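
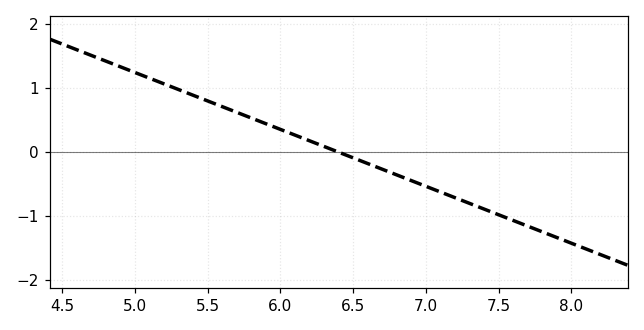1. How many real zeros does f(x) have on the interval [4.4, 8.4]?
1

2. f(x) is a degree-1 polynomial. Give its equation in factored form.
y = -0.89(x - 6.4)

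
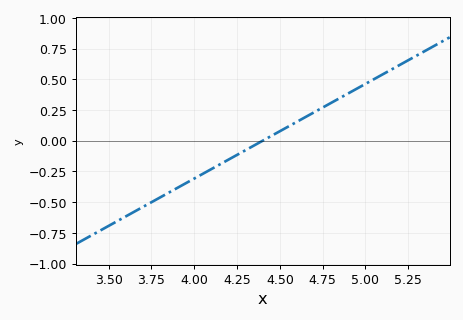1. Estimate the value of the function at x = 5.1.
0.54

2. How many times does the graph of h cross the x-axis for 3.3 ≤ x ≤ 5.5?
1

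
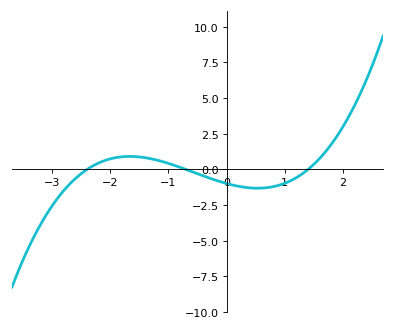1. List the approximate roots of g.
-2.4, -0.7, 1.4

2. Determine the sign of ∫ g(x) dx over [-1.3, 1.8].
negative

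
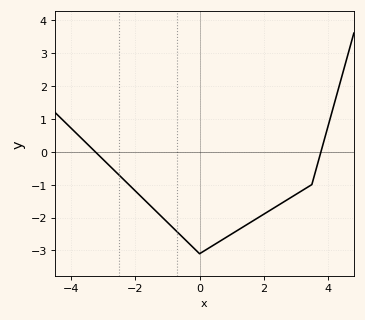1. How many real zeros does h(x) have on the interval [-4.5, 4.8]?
2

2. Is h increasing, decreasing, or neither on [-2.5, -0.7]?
decreasing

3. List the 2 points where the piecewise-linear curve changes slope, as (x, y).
(0, -3.1); (3.5, -1)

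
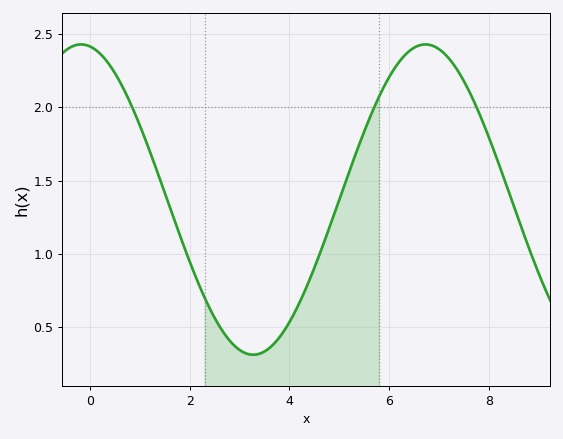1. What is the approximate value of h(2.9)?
0.35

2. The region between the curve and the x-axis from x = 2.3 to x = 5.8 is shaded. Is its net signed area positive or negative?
positive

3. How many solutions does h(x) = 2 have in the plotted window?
3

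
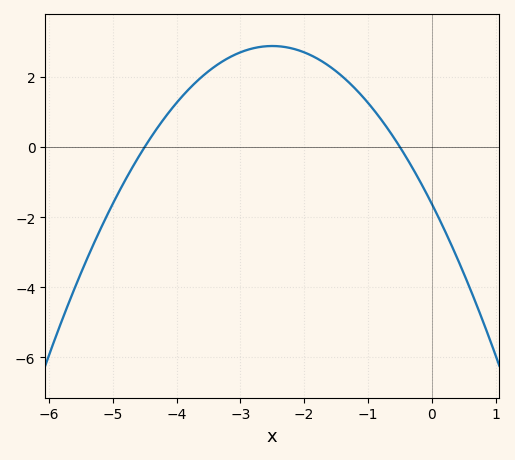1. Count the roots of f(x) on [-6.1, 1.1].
2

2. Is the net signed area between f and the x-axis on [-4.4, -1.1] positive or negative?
positive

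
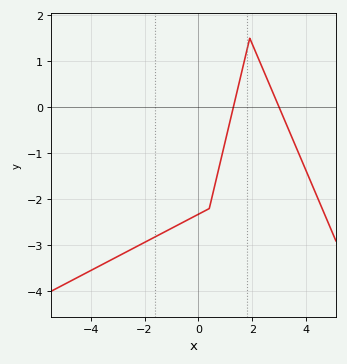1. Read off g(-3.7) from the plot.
-3.46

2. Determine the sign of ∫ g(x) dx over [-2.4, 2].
negative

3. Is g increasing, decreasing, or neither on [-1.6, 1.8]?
increasing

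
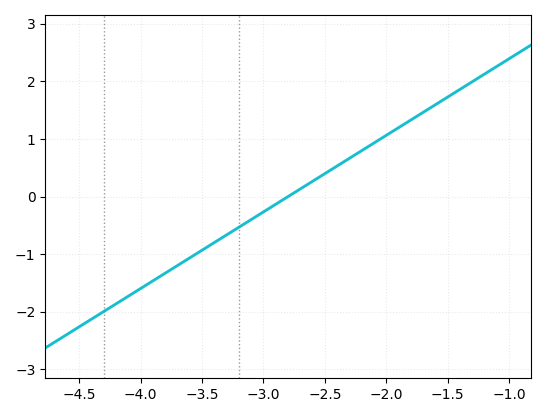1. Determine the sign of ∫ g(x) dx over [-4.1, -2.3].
negative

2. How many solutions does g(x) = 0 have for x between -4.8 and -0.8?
1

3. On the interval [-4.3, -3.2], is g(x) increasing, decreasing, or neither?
increasing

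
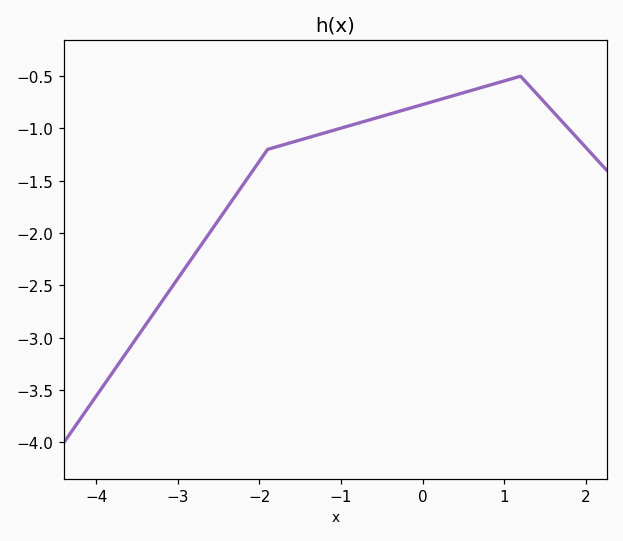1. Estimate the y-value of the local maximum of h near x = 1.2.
-0.5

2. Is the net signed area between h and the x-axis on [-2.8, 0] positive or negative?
negative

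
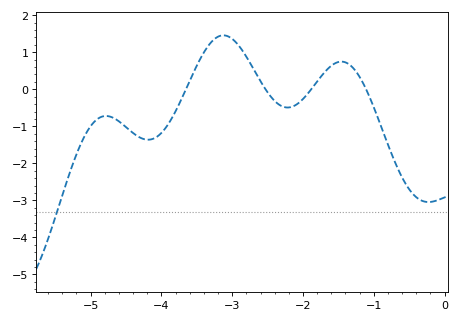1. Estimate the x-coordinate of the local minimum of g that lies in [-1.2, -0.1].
-0.2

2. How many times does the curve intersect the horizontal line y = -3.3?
1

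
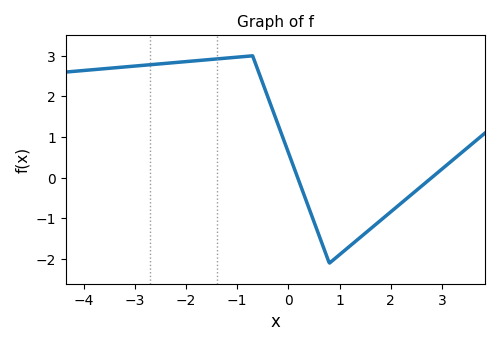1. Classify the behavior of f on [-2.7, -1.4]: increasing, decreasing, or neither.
increasing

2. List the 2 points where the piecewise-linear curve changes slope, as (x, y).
(-0.7, 3); (0.8, -2.1)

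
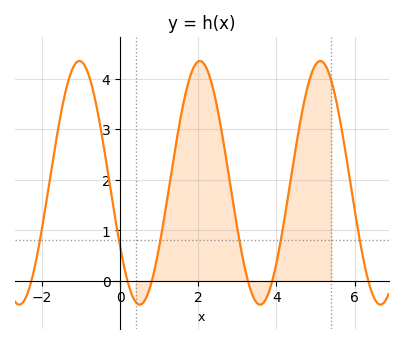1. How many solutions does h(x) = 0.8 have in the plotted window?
6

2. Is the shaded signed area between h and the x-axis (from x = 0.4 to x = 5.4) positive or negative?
positive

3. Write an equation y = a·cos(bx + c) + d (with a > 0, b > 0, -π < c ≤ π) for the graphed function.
y = 2.41cos(2.04x + 2.12) + 1.94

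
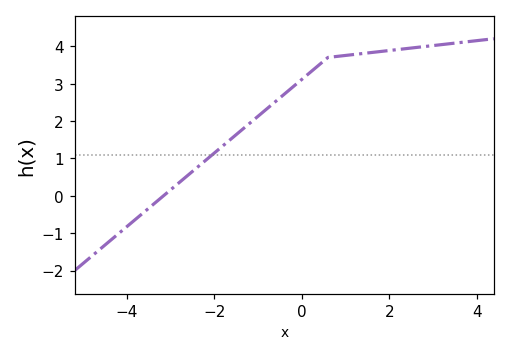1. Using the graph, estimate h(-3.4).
-0.241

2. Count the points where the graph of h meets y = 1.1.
1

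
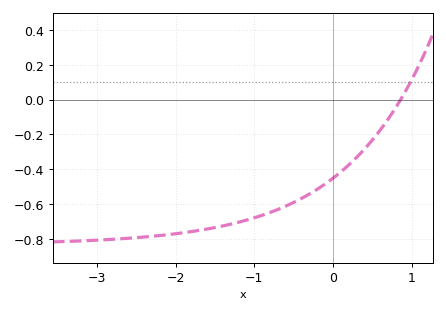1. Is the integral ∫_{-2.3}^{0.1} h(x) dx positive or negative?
negative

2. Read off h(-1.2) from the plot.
-0.7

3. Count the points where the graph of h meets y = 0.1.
1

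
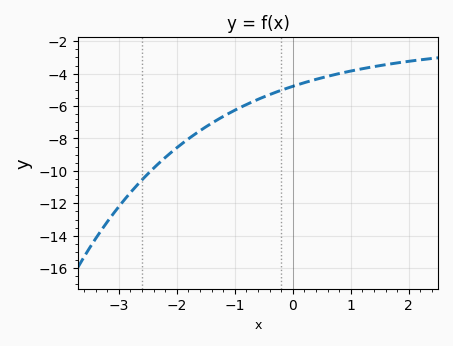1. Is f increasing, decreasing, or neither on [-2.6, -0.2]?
increasing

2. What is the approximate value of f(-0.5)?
-5.44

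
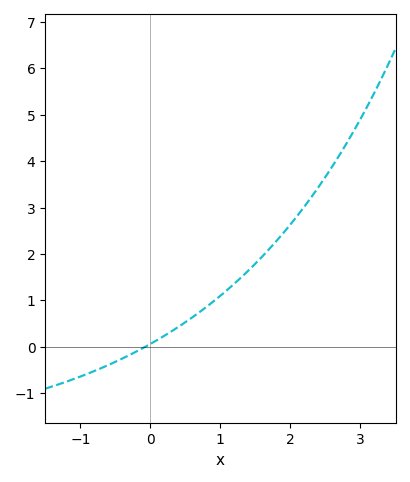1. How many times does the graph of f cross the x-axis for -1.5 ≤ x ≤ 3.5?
1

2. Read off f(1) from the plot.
1.1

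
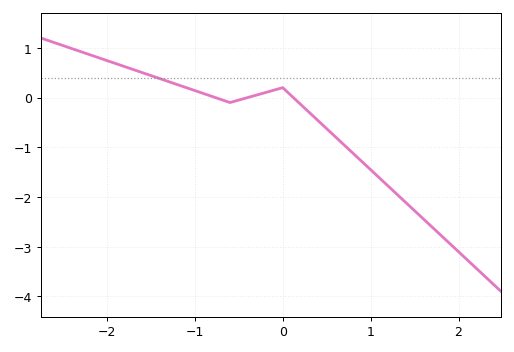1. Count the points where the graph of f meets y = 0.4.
1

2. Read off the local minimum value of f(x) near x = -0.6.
-0.099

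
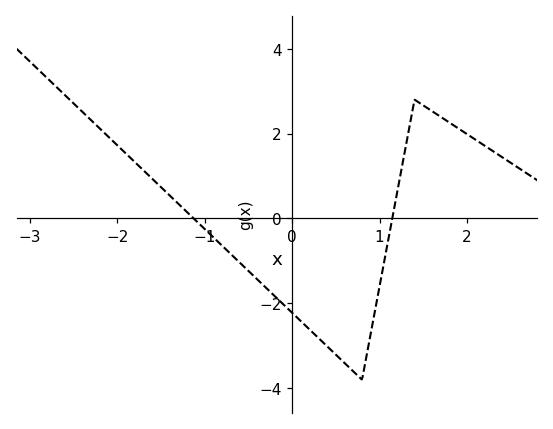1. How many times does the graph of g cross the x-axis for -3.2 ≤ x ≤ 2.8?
2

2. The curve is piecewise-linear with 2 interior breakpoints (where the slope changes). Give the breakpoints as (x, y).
(0.8, -3.8); (1.4, 2.8)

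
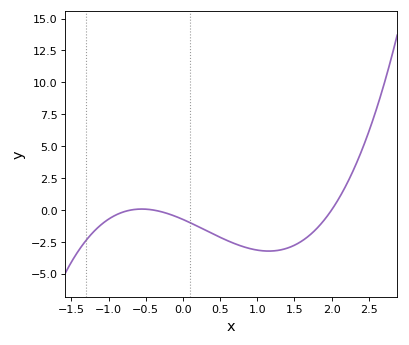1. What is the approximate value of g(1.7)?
-2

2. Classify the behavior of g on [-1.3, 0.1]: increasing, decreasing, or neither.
neither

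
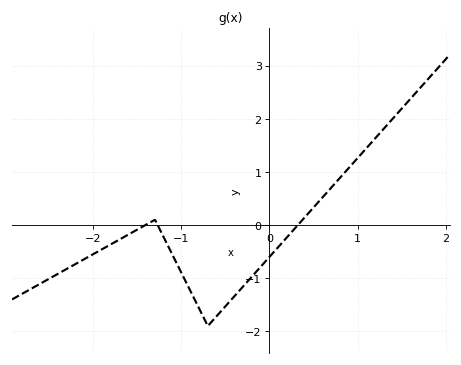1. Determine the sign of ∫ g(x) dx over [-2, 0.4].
negative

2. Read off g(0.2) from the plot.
-0.2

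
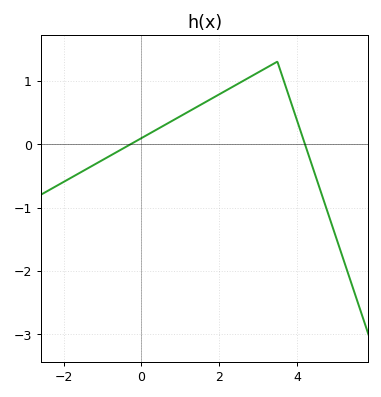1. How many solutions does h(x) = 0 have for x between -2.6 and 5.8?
2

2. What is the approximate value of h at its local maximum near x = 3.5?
1.3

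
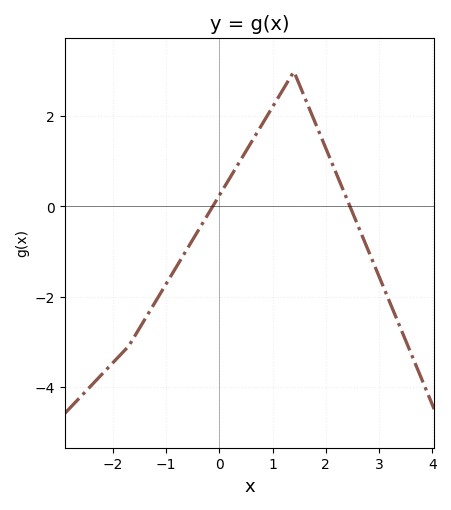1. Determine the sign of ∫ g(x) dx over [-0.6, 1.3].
positive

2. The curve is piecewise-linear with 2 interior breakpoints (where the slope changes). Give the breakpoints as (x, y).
(-1.7, -3.1); (1.4, 3)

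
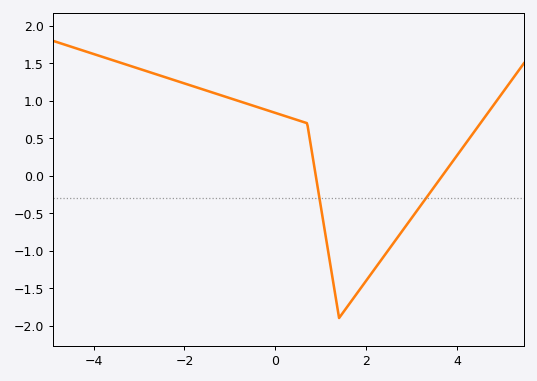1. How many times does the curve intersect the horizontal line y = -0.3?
2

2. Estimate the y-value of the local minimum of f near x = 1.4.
-1.9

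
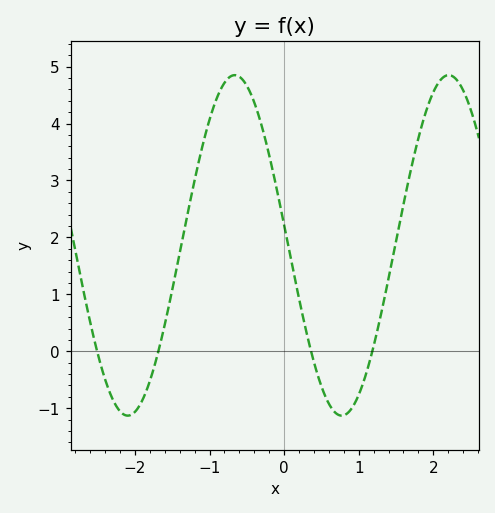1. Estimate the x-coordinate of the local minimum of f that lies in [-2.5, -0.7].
-2.1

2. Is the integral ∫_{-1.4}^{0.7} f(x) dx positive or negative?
positive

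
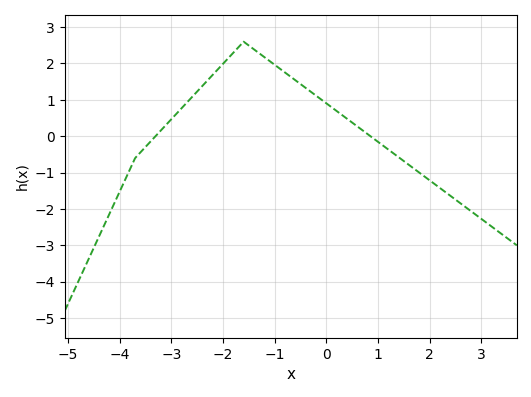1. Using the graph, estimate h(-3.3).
0.01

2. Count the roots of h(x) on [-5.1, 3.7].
2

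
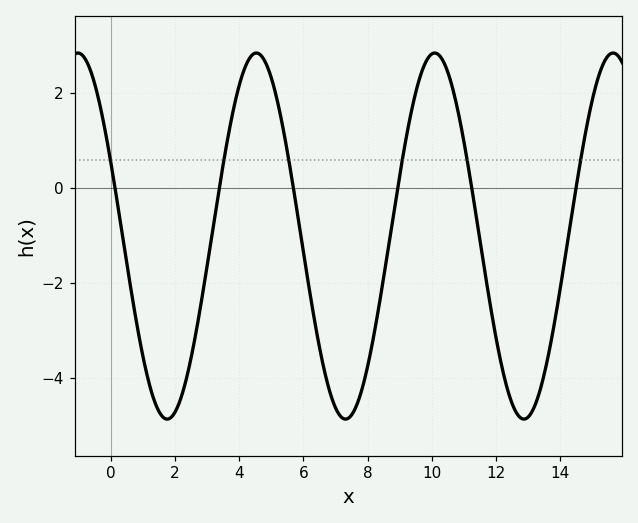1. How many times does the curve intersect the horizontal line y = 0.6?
6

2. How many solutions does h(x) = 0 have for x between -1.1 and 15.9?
6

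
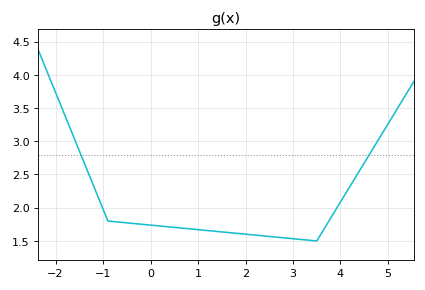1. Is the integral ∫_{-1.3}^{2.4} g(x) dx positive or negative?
positive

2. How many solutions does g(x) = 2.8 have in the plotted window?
2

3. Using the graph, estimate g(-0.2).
1.75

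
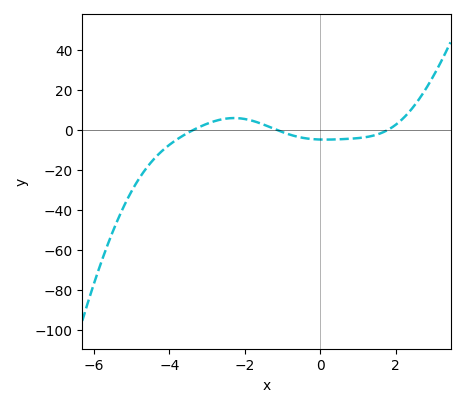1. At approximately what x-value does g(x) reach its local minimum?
0.2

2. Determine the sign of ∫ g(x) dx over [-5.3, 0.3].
negative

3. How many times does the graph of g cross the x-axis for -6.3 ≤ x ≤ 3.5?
3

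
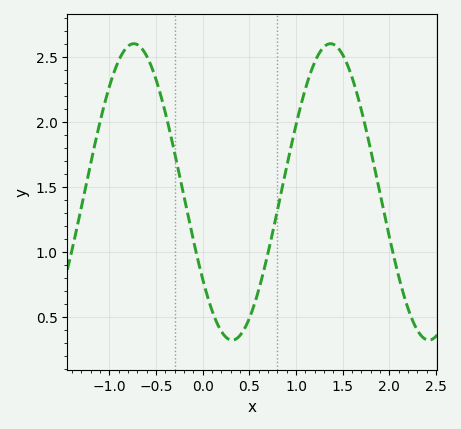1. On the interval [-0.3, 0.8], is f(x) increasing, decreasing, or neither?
neither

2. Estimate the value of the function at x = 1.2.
2.46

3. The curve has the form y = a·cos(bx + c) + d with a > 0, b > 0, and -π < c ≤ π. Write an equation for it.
y = 1.14cos(2.98x + 2.2) + 1.46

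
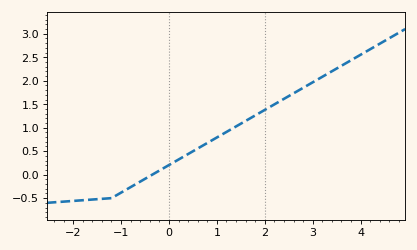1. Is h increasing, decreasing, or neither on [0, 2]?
increasing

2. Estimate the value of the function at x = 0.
0.2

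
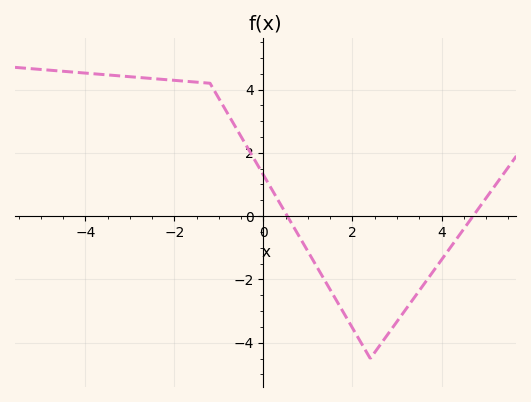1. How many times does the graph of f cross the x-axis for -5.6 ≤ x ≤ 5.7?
2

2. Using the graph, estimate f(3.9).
-1.6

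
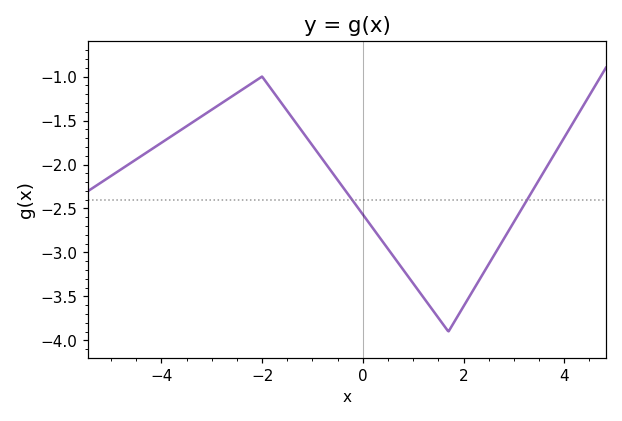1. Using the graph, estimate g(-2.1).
-1.05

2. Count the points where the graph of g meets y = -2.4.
2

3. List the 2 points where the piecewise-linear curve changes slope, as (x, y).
(-2, -1); (1.7, -3.9)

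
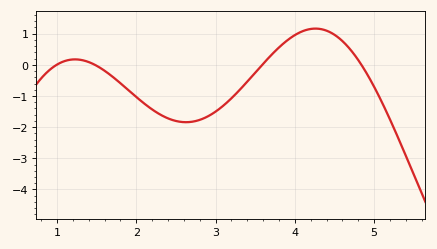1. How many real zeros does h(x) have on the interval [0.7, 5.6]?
4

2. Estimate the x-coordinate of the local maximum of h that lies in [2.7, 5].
4.3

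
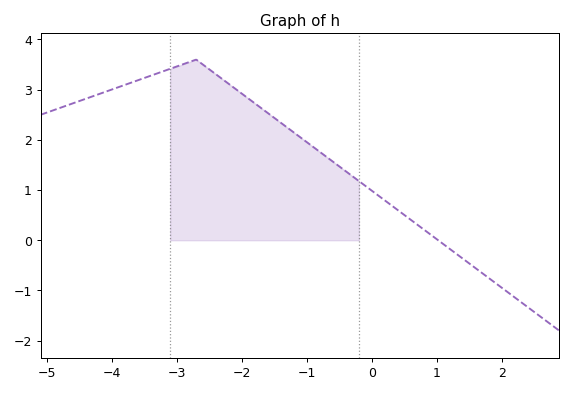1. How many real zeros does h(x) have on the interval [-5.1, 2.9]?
1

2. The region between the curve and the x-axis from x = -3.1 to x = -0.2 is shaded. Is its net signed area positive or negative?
positive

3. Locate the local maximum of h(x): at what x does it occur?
-2.7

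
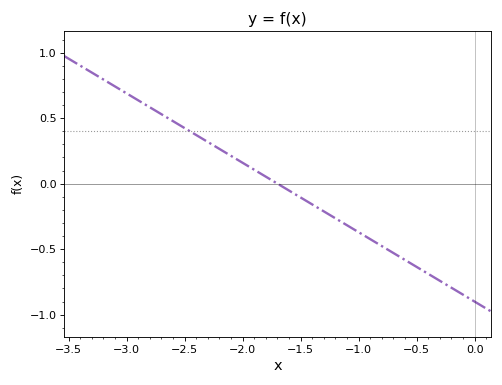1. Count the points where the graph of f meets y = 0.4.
1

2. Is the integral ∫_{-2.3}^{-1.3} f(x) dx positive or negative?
positive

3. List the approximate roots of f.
-1.7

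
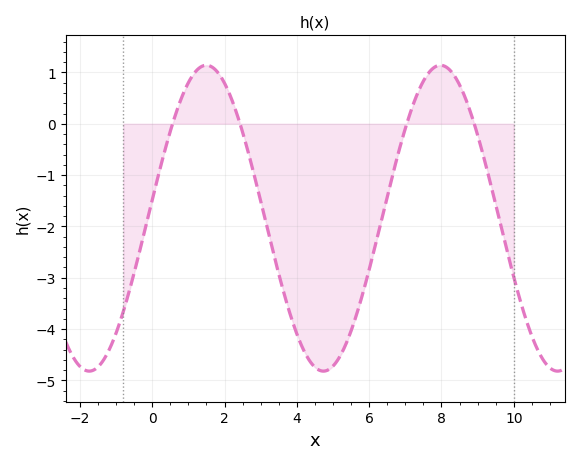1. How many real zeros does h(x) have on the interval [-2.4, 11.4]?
4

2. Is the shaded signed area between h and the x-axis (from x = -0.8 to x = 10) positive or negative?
negative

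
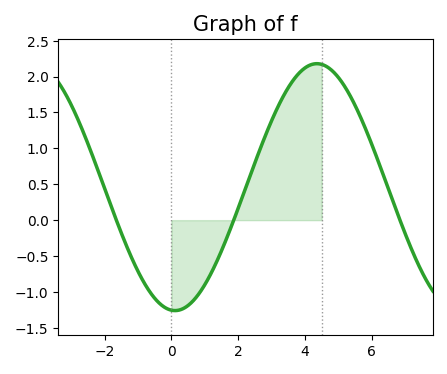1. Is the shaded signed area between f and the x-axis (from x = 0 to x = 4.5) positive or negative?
positive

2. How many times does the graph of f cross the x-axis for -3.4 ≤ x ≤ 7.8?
3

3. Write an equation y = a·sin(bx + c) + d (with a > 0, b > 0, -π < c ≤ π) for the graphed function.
y = 1.72sin(0.74x - 1.7) + 0.46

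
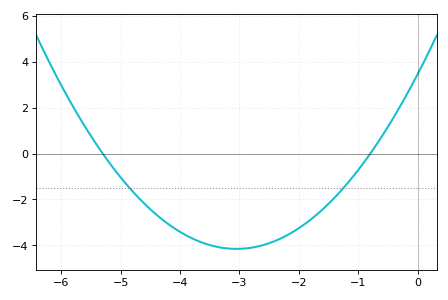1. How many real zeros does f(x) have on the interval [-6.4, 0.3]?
2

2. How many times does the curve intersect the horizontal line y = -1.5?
2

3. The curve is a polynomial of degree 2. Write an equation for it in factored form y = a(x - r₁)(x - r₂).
y = 0.82(x + 5.3)(x + 0.8)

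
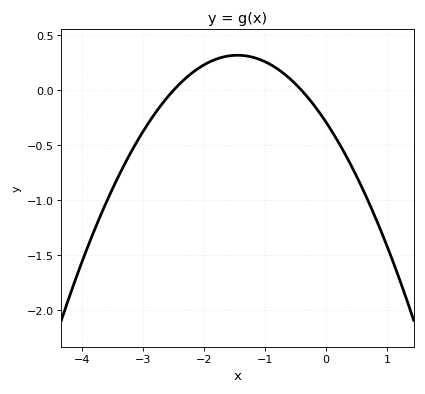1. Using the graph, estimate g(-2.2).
0.157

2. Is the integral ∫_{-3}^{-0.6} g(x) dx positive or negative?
positive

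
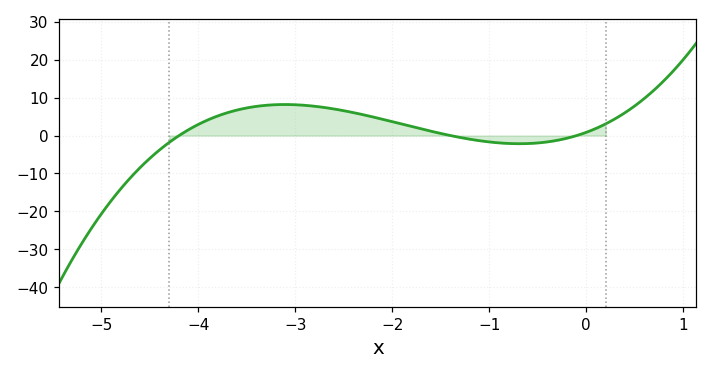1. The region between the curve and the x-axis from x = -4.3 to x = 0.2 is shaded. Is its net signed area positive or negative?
positive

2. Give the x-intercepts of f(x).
-4.2, -1.4, -0.1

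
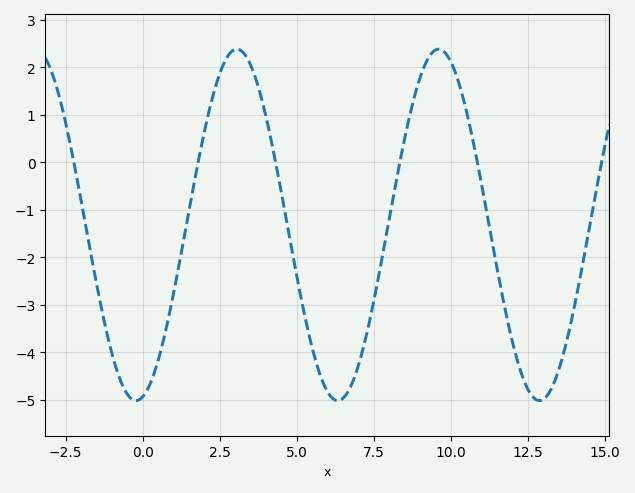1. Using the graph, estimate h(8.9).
1.58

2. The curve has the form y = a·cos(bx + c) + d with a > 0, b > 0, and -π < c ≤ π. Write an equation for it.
y = 3.7cos(0.96x - 2.93) - 1.32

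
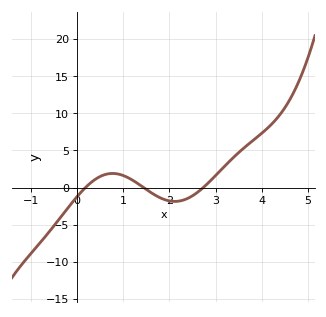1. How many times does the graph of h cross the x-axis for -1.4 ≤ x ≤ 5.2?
3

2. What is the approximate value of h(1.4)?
0.182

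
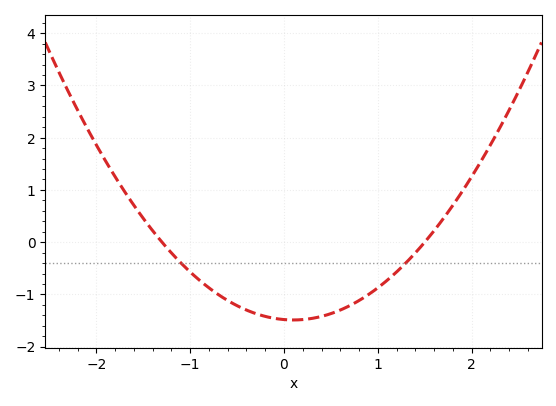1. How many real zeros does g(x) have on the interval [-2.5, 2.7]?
2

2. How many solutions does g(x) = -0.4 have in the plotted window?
2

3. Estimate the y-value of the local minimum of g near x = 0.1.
-1.49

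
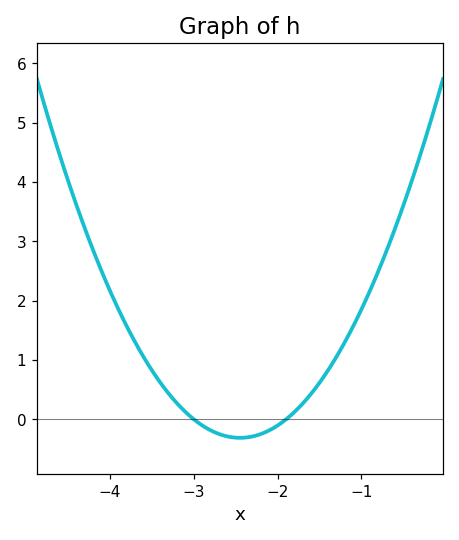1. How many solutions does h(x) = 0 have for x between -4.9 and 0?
2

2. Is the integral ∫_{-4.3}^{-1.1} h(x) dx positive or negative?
positive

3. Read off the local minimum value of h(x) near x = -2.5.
-0.312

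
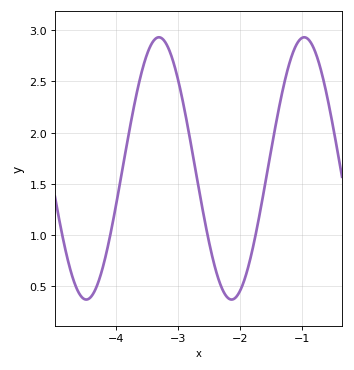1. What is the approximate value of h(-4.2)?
0.75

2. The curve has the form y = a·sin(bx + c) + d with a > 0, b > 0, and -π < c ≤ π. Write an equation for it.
y = 1.28sin(2.7x - 2.1) + 1.65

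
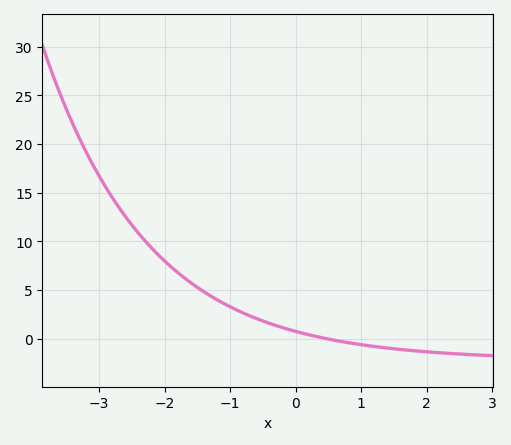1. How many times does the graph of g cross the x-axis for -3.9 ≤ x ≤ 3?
1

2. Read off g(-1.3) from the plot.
4.38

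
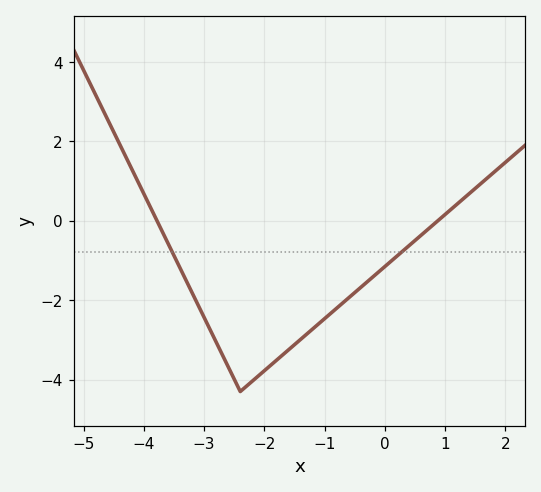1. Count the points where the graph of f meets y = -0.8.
2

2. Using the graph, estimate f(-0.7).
-2.07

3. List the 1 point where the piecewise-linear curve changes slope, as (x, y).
(-2.4, -4.3)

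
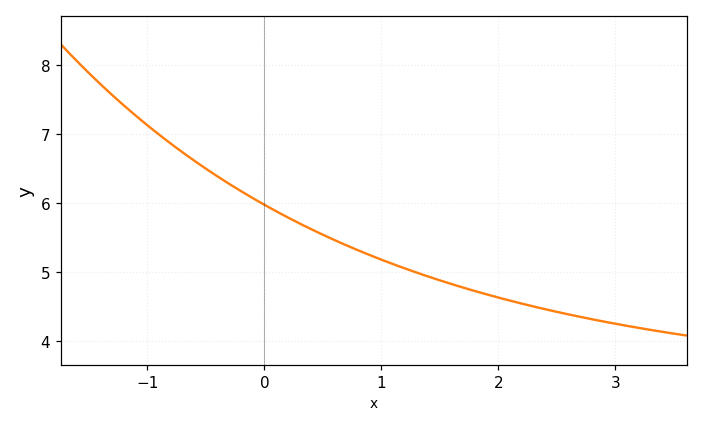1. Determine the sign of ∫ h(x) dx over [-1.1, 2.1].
positive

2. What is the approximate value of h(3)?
4.2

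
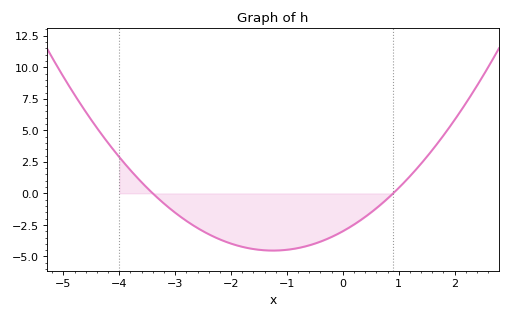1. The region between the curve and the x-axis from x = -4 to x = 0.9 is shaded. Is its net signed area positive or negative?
negative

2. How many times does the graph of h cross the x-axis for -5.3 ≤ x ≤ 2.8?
2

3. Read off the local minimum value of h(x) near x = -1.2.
-4.53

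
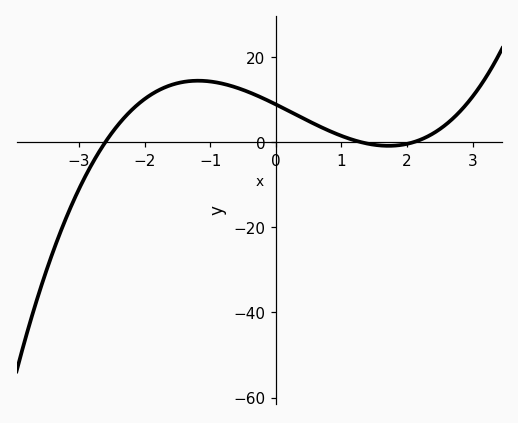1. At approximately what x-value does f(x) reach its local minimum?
1.72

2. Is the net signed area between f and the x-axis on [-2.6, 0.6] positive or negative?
positive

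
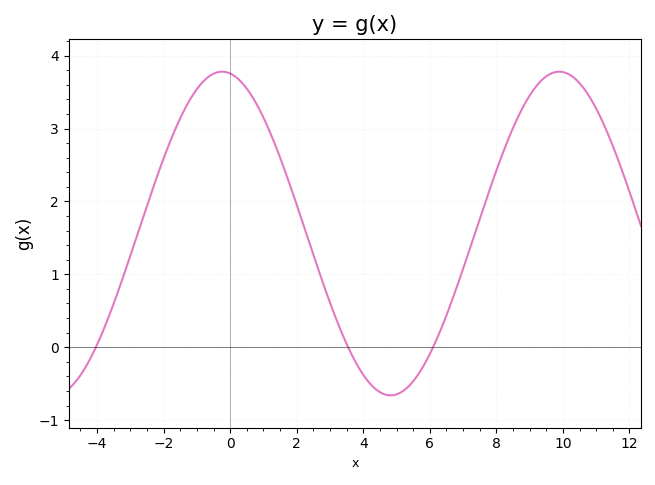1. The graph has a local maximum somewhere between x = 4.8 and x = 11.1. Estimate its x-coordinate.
9.8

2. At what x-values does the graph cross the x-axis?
-4, 3.6, 6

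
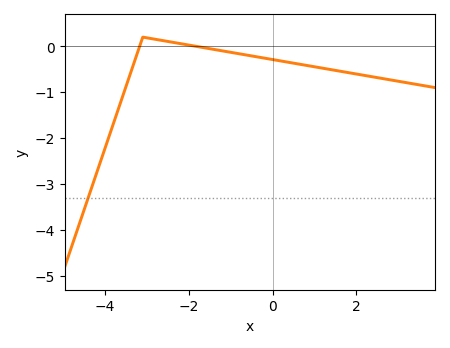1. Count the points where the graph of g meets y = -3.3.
1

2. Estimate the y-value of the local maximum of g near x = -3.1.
0.2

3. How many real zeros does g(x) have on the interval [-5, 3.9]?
2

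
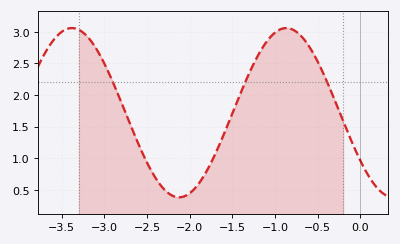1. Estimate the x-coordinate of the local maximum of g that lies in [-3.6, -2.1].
-3.4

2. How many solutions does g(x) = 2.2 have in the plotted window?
3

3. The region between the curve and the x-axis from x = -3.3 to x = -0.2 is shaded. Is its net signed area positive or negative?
positive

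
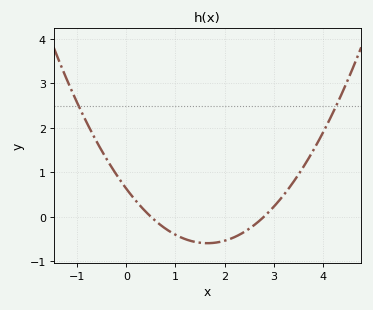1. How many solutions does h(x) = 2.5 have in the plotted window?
2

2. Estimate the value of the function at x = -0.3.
1.12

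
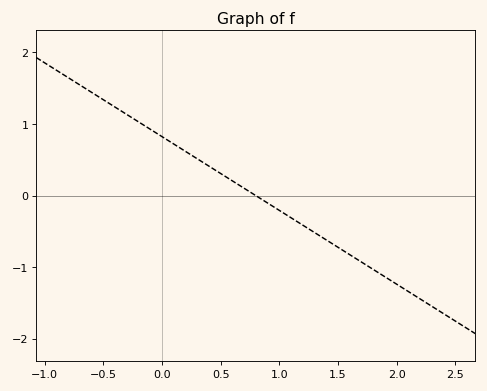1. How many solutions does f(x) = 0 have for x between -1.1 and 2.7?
1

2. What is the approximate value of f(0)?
0.824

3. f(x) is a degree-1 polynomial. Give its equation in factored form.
y = -1.03(x - 0.8)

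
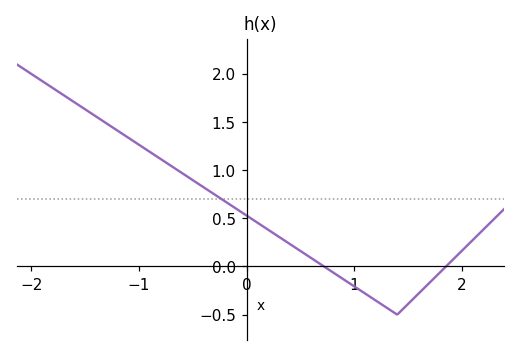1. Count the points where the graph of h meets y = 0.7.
1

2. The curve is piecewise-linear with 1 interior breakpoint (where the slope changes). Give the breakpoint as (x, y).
(1.4, -0.5)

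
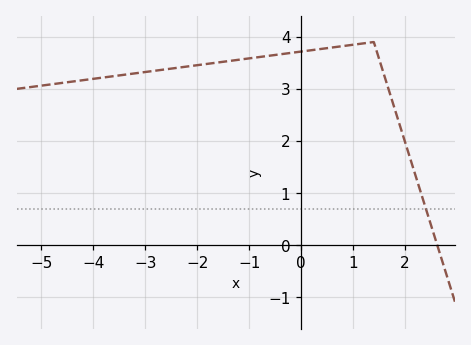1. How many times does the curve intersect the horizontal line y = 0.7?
1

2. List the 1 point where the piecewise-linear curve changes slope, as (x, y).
(1.4, 3.9)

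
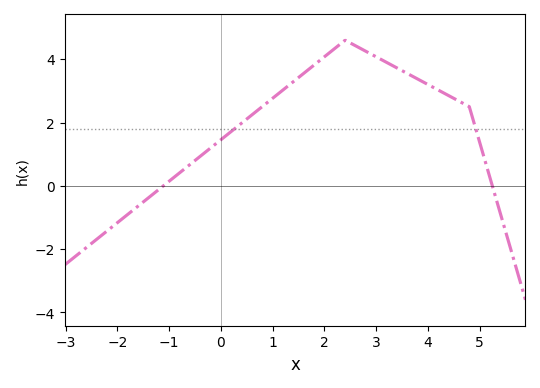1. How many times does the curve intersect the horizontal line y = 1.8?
2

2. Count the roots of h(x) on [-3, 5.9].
2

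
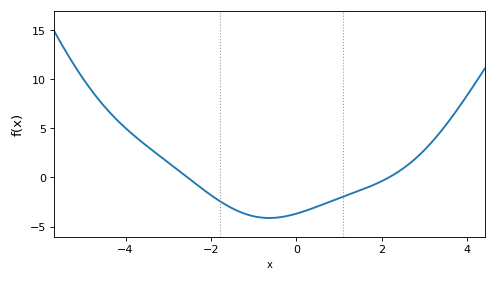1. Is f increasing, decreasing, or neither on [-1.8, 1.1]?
neither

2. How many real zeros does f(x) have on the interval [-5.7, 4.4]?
2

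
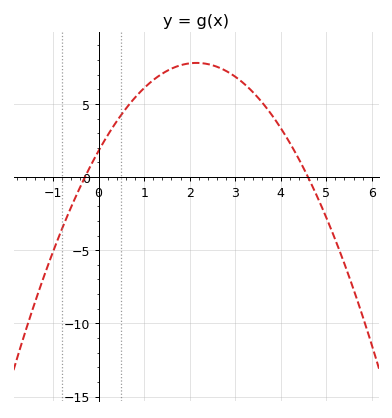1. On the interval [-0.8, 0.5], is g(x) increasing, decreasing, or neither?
increasing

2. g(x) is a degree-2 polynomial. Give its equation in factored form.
y = -1.3(x + 0.3)(x - 4.6)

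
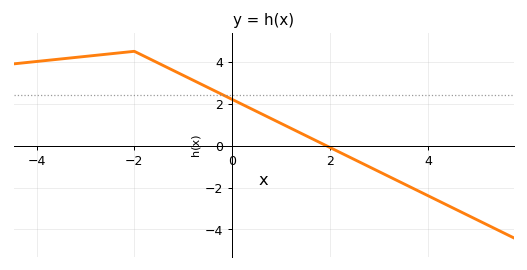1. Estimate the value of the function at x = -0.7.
3.01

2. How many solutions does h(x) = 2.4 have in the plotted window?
1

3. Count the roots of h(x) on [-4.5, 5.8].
1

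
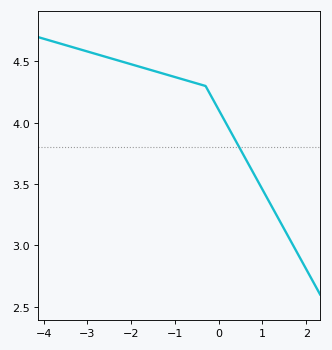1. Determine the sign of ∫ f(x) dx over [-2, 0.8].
positive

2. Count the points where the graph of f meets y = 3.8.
1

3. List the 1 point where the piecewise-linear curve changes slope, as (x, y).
(-0.3, 4.3)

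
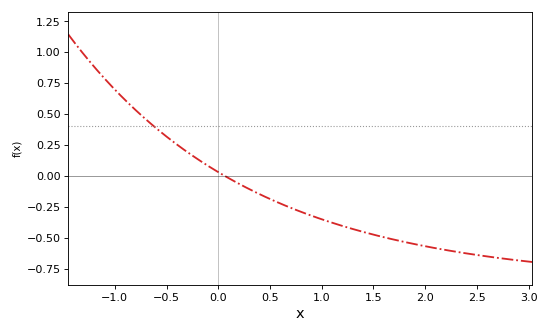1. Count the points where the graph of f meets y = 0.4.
1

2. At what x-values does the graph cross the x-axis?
0.061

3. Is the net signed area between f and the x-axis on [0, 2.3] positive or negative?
negative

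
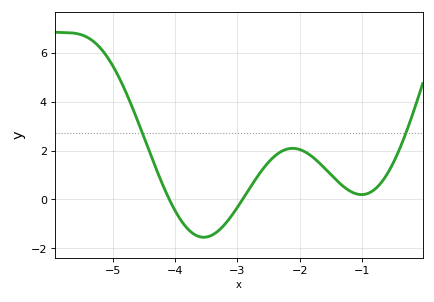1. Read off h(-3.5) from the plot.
-1.6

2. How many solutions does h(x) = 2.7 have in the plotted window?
2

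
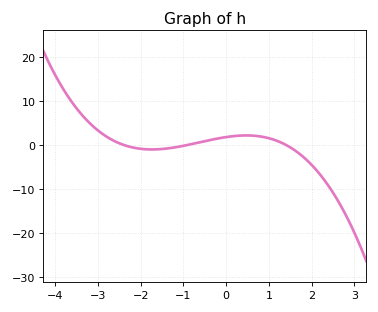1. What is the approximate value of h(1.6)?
-1.18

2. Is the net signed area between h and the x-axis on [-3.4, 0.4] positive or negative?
positive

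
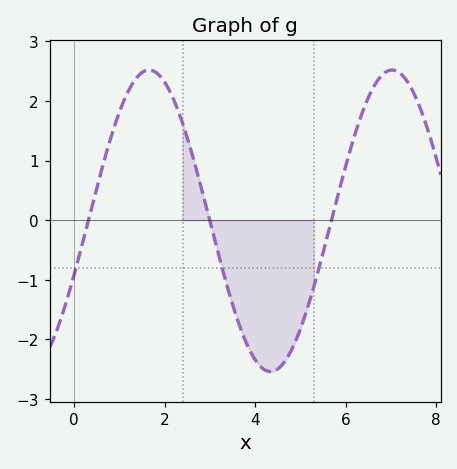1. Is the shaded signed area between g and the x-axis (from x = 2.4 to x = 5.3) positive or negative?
negative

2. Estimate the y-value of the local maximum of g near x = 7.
2.52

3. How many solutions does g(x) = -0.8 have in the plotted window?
3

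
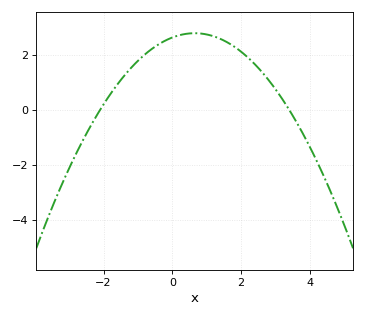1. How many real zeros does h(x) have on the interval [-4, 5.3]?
2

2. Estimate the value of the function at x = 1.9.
2.2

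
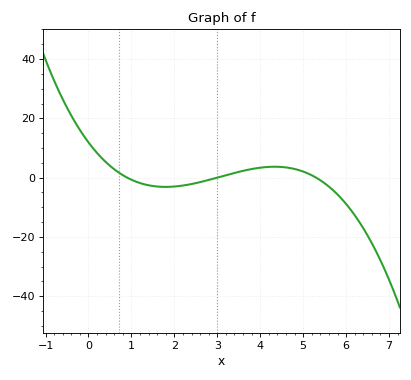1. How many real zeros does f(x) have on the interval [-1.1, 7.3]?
3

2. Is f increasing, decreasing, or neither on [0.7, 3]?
neither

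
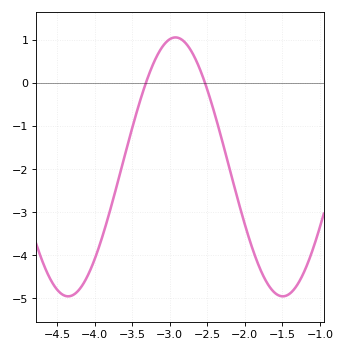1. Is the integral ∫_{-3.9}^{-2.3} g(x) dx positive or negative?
negative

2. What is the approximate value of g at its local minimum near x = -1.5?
-4.96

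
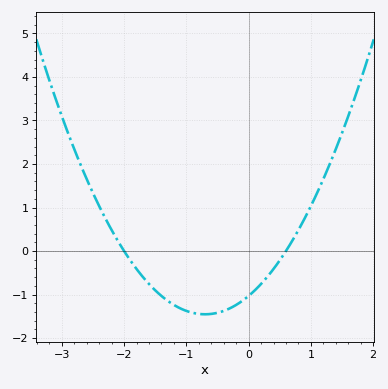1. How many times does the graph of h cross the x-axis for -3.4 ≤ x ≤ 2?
2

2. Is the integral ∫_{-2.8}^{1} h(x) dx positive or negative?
negative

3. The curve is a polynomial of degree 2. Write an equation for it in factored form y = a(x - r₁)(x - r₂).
y = 0.86(x + 2)(x - 0.6)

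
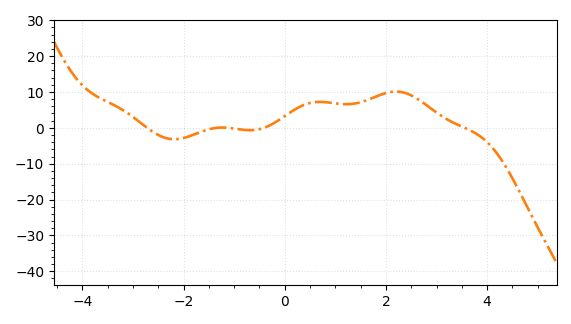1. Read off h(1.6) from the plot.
8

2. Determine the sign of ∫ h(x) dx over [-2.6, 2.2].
positive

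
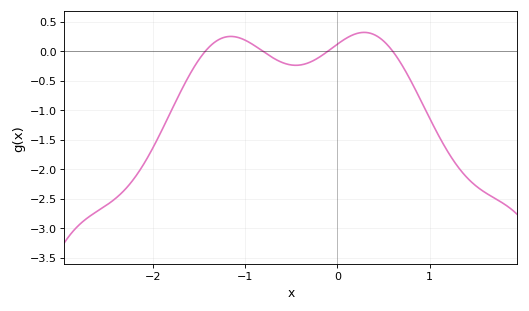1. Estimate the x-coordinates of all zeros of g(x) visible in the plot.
-1.43, -0.808, -0.102, 0.6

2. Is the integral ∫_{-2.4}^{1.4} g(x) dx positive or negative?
negative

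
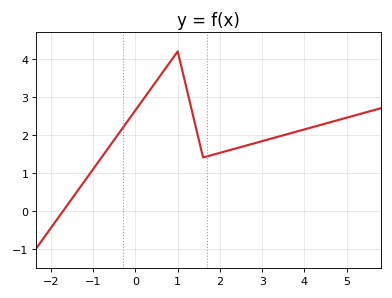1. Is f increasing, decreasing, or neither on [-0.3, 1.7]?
neither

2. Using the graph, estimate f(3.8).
2.1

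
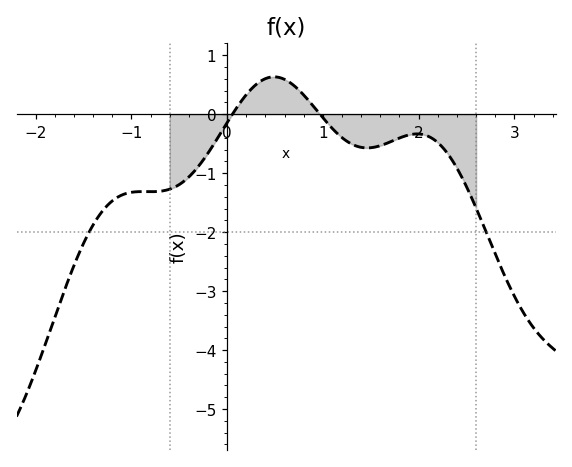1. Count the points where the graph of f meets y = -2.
2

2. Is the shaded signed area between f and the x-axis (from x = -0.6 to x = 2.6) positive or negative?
negative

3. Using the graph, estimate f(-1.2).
-1.5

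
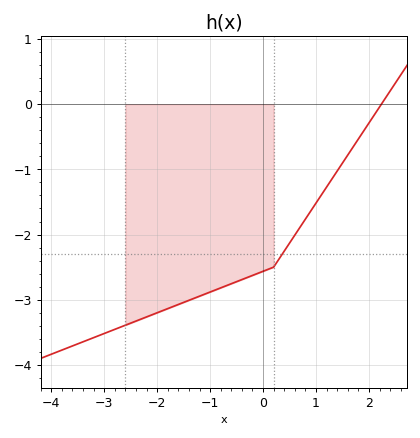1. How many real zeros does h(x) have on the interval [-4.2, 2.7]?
1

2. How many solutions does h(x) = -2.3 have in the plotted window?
1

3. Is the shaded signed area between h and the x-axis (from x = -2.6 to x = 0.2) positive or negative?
negative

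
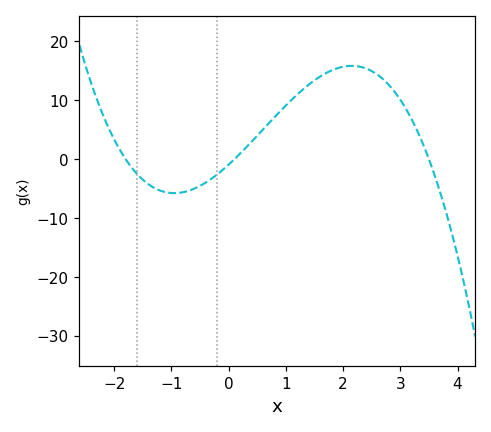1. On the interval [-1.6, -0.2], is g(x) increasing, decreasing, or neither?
neither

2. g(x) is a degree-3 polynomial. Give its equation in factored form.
y = -1.45(x + 1.8)(x - 0.1)(x - 3.5)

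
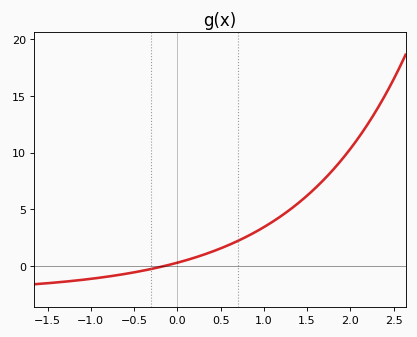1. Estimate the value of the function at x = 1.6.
7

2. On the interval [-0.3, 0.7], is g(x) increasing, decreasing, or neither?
increasing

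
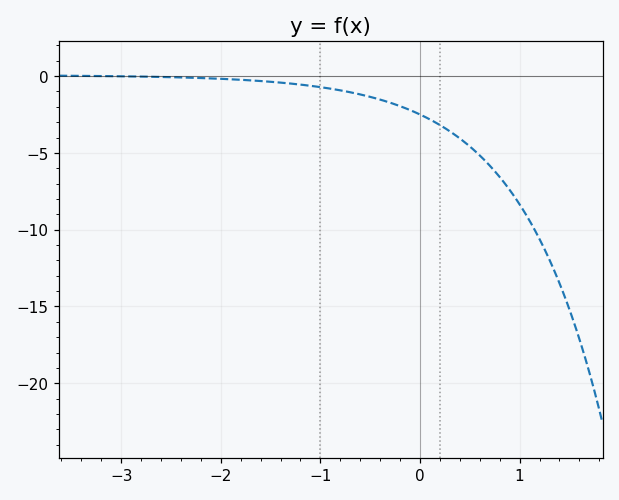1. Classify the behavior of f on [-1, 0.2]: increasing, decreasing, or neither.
decreasing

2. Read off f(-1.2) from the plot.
-0.554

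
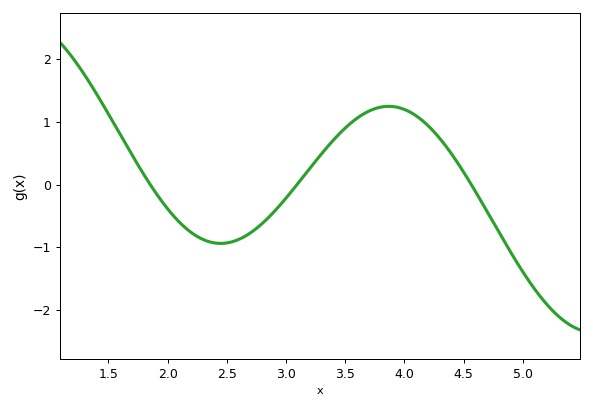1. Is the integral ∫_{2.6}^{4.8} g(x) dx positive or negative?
positive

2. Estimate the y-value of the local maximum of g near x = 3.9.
1.2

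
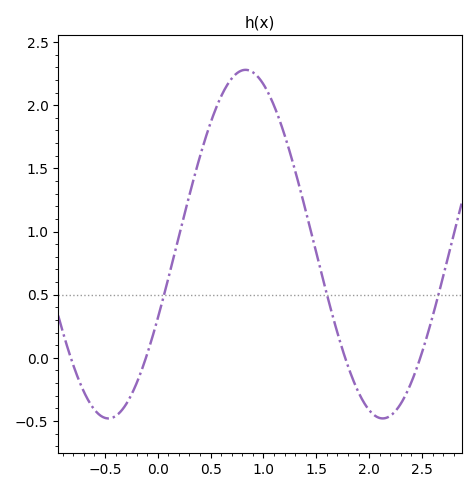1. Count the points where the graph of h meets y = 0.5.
3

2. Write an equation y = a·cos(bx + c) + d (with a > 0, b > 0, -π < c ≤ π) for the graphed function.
y = 1.38cos(2.4x - 2) + 0.9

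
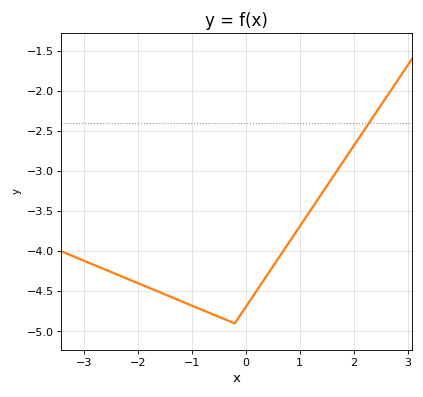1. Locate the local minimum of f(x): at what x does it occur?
-0.2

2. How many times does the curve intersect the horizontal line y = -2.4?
1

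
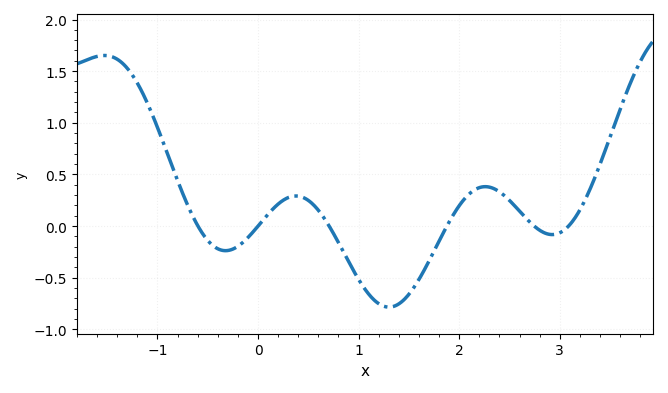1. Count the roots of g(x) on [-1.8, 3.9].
6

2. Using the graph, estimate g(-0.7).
0.204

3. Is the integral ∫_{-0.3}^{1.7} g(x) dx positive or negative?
negative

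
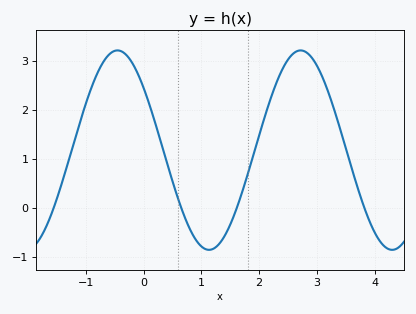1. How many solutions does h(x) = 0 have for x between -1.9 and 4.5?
4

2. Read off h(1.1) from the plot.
-0.846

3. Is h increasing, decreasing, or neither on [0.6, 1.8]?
neither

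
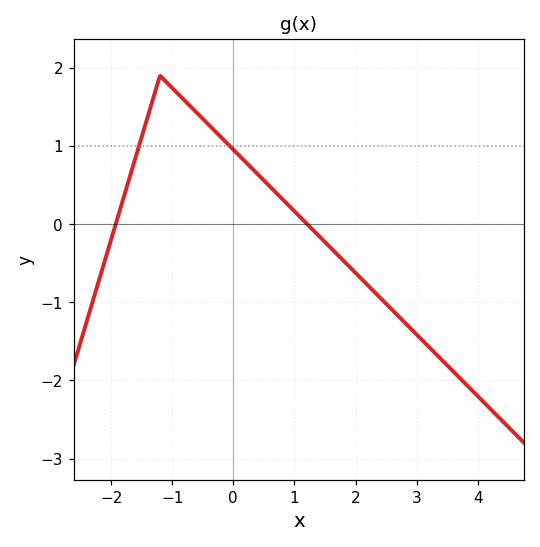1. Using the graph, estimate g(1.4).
-0.2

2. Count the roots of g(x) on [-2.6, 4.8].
2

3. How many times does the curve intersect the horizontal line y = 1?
2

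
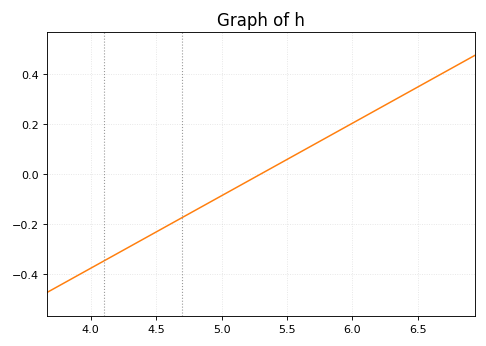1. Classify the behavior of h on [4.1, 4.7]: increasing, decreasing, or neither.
increasing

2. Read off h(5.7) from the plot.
0.116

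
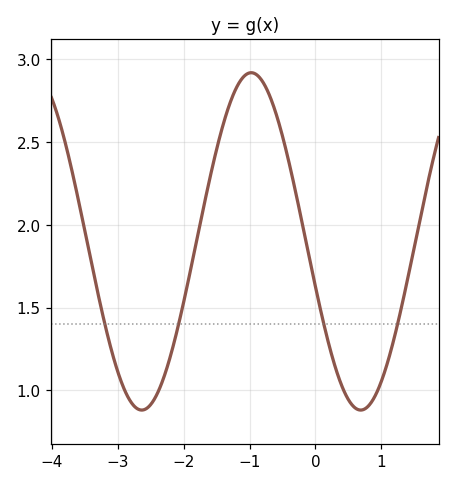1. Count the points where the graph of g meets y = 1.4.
4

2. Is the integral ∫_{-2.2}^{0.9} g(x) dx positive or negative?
positive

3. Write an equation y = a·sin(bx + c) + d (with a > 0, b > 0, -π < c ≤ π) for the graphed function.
y = 1.02sin(1.9x - 2.9) + 1.9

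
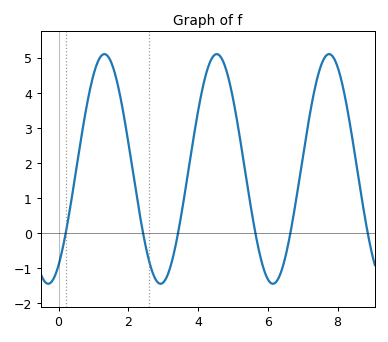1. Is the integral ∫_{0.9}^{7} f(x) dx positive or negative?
positive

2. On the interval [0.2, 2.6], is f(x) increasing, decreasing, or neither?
neither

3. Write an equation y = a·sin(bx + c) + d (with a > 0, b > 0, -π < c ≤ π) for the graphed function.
y = 3.27sin(1.9x - 0.99) + 1.83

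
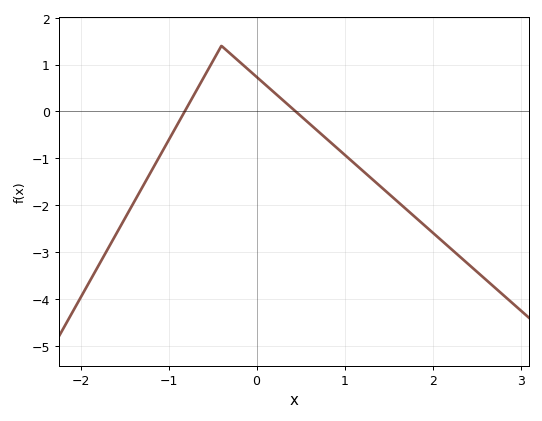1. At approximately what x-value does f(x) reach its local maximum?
-0.399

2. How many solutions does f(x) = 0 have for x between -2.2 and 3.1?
2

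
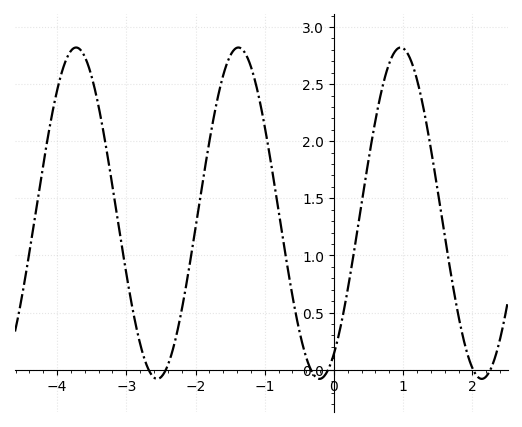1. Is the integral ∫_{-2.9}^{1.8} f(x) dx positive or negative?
positive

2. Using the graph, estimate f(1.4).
1.95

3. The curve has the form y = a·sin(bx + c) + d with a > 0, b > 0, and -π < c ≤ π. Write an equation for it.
y = 1.45sin(2.7x - 1) + 1.37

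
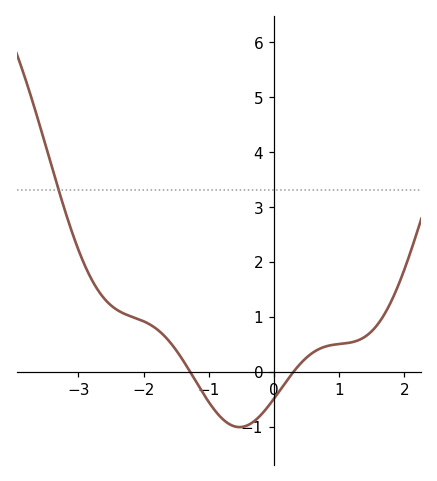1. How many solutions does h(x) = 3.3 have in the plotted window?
1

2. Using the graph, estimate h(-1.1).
-0.366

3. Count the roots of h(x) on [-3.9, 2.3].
2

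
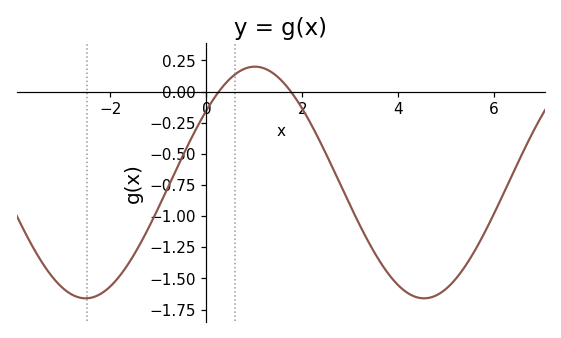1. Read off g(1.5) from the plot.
0.113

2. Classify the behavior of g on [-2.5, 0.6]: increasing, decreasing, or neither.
increasing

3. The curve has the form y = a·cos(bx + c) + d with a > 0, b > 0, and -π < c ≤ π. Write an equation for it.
y = 0.93cos(0.89x - 0.9) - 0.73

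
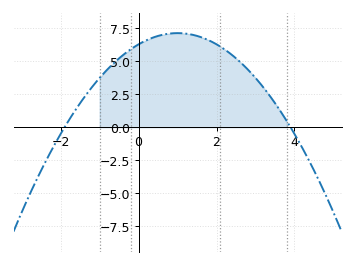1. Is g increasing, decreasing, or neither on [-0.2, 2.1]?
neither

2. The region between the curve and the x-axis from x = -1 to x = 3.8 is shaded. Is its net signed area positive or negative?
positive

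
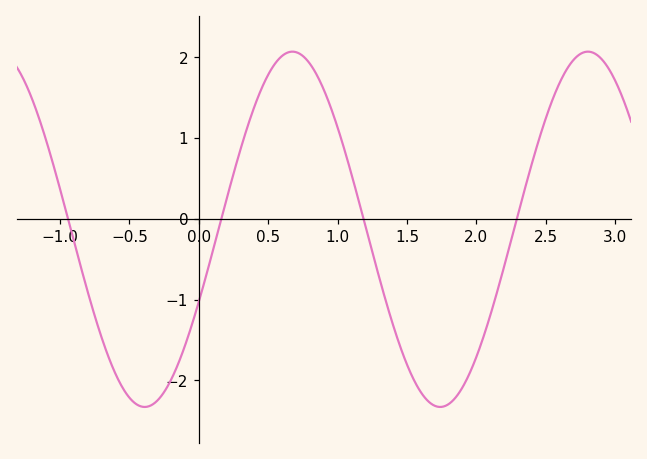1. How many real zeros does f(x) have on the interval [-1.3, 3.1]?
4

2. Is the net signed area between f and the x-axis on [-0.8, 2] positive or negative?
negative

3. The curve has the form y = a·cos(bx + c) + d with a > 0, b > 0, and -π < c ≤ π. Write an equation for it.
y = 2.2cos(2.95x - 1.99) - 0.13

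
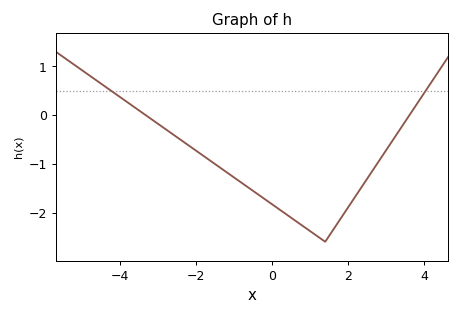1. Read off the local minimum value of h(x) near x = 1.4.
-2.6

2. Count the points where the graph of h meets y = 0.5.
2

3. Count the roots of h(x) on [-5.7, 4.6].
2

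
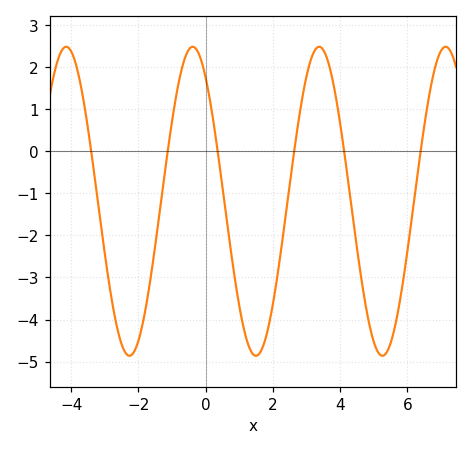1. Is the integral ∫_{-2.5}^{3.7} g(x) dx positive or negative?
negative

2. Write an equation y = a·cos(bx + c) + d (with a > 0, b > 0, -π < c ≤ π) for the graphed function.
y = 3.67cos(1.67x + 0.642) - 1.19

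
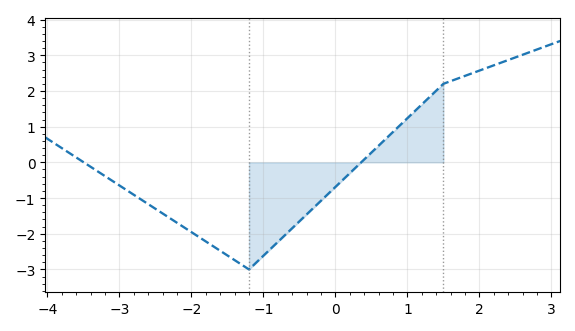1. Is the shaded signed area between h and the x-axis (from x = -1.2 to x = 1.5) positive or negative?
negative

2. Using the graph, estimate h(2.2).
2.72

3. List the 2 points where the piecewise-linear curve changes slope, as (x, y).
(-1.2, -3); (1.5, 2.2)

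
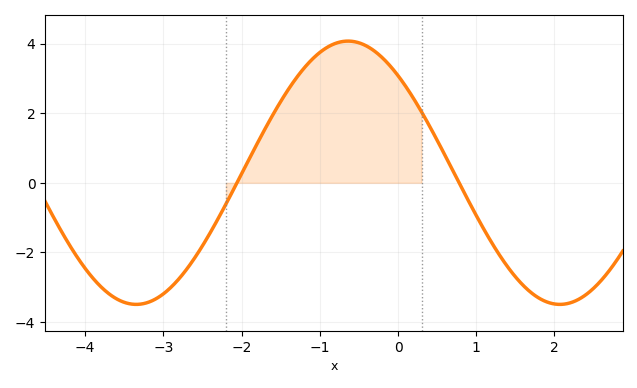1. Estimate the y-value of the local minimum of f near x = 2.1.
-3.49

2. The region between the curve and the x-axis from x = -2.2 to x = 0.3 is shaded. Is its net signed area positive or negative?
positive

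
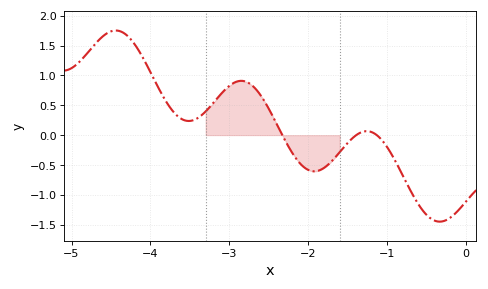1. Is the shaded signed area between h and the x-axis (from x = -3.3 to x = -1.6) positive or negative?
positive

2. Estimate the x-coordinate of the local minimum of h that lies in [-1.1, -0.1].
-0.332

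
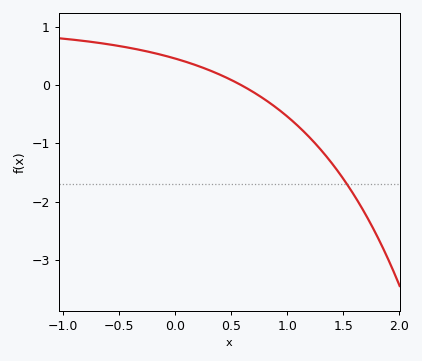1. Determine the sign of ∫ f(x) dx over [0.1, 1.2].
negative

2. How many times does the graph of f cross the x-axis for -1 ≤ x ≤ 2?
1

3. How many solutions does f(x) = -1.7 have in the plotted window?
1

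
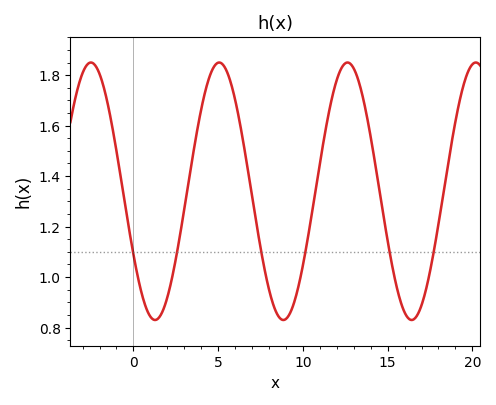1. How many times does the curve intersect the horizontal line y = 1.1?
6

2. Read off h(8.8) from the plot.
0.83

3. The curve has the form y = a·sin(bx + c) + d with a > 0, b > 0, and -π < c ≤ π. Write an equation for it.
y = 0.51sin(0.83x - 2.63) + 1.34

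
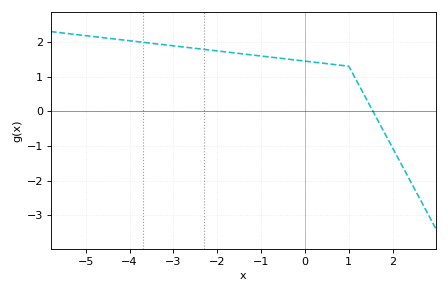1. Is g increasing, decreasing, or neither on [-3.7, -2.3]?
decreasing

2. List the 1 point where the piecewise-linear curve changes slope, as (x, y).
(1, 1.3)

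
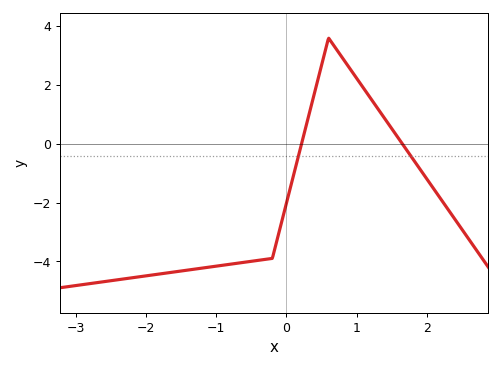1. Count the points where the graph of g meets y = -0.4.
2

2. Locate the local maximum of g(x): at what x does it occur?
0.6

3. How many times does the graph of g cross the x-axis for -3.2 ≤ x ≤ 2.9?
2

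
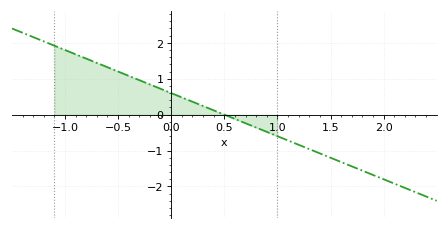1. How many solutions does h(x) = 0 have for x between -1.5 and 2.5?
1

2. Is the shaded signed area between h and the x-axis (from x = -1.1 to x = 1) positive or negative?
positive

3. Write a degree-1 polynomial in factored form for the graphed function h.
y = -1.2(x - 0.5)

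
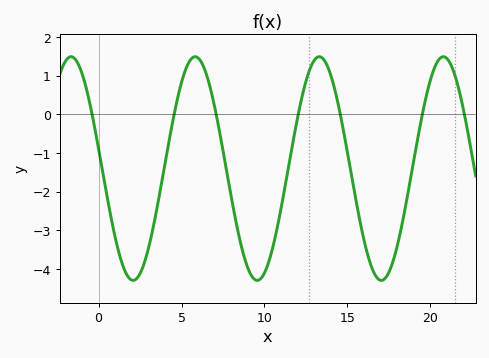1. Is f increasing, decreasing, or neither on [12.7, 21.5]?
neither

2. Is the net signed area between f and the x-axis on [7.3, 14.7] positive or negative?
negative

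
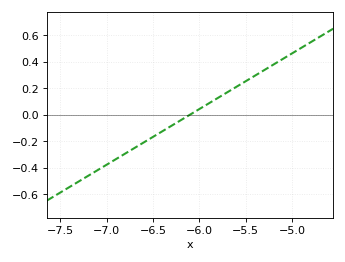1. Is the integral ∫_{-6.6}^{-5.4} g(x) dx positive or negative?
positive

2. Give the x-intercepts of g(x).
-6.1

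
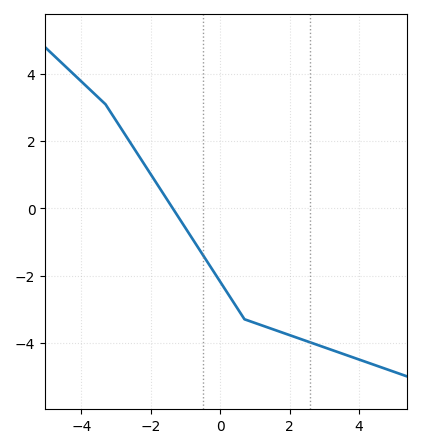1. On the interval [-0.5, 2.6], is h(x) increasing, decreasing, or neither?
decreasing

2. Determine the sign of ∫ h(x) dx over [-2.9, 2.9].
negative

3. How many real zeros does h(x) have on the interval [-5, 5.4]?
1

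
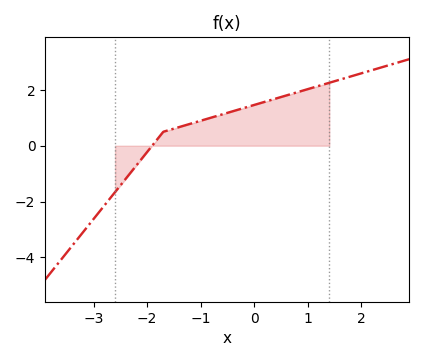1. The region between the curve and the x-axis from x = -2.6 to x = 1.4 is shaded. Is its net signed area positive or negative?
positive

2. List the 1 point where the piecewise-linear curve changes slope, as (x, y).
(-1.7, 0.5)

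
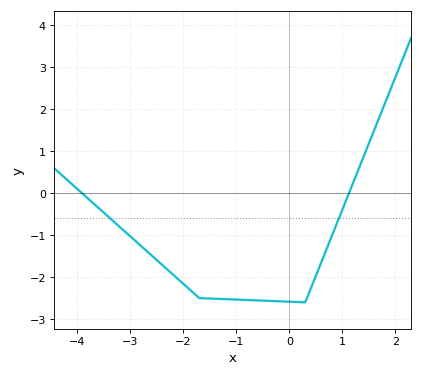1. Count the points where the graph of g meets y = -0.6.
2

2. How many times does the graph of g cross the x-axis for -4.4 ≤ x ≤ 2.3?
2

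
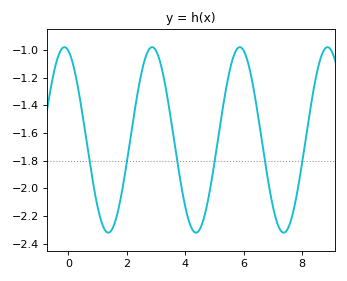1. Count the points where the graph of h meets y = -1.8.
6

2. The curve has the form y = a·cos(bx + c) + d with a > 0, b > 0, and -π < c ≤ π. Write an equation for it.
y = 0.67cos(2.09x + 0.292) - 1.65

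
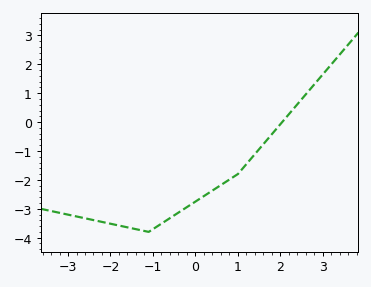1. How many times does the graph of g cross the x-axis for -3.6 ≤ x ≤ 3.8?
1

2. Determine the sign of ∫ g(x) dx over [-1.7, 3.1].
negative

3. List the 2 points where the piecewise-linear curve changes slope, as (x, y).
(-1.1, -3.8); (1, -1.8)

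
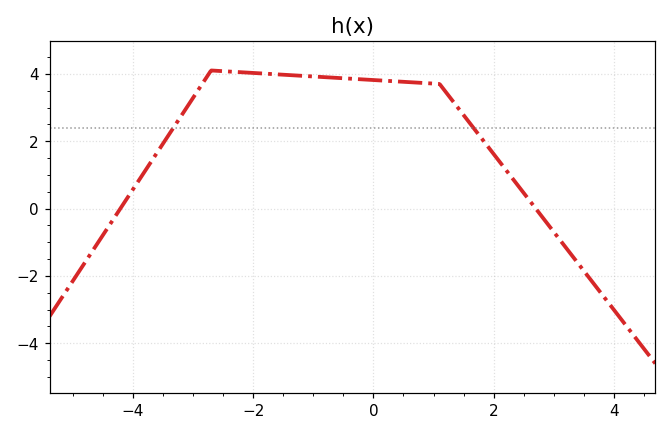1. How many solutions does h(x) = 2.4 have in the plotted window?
2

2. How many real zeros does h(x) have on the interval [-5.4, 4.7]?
2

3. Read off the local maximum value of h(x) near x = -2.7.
4.1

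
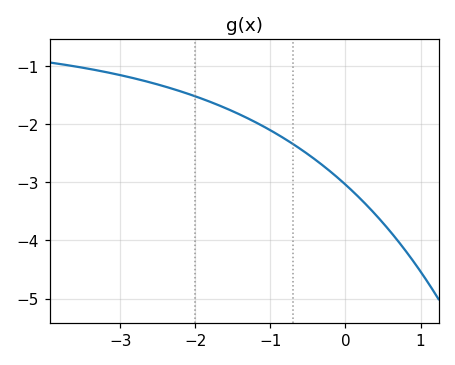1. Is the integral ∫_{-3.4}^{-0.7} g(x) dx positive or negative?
negative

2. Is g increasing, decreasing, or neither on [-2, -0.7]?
decreasing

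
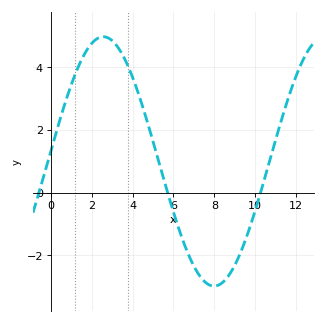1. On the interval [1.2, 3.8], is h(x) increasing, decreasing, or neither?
neither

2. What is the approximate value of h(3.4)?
4.53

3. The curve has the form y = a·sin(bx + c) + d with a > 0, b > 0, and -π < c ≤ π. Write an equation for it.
y = 3.98sin(0.58x + 0.08) + 1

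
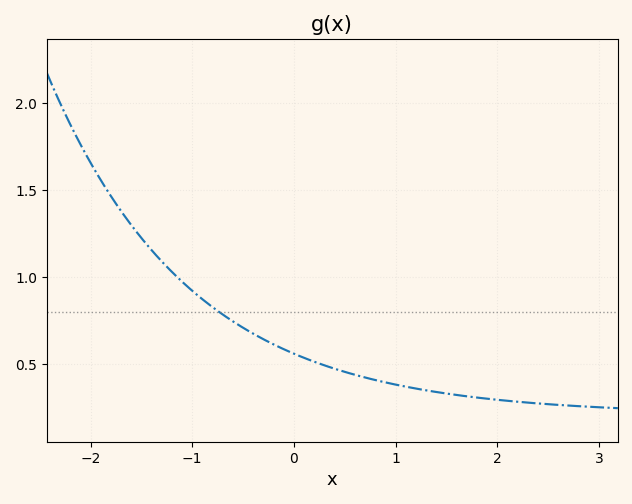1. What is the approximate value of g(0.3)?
0.493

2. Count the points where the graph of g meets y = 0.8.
1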